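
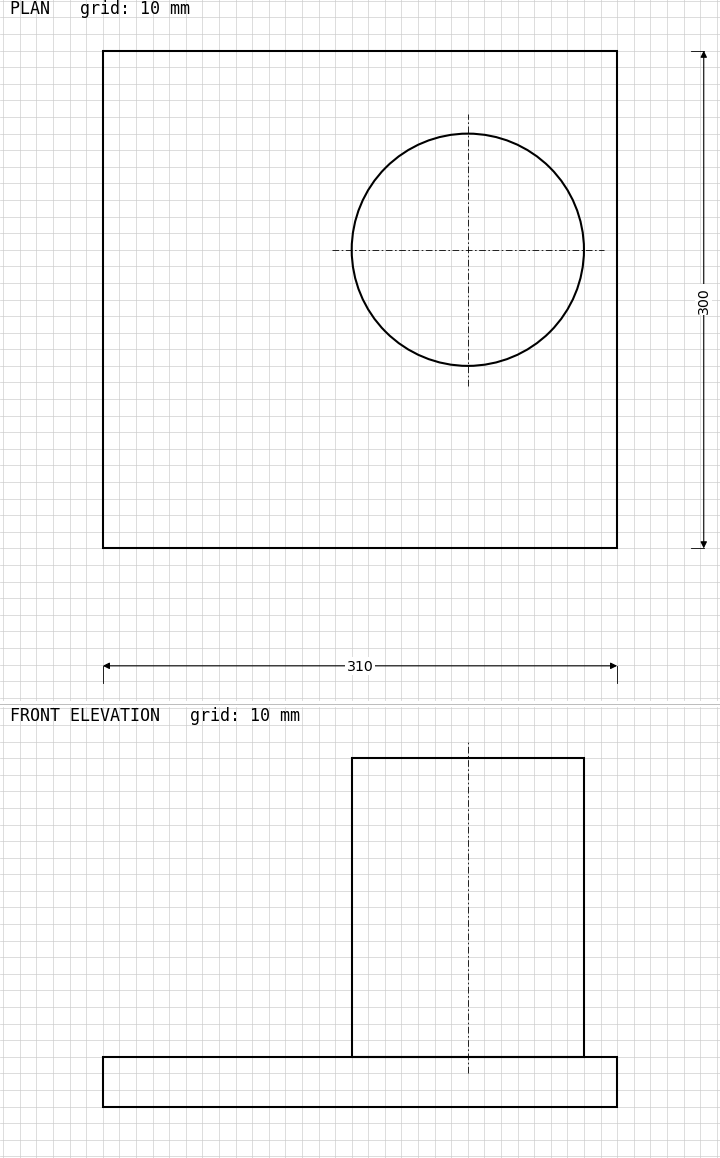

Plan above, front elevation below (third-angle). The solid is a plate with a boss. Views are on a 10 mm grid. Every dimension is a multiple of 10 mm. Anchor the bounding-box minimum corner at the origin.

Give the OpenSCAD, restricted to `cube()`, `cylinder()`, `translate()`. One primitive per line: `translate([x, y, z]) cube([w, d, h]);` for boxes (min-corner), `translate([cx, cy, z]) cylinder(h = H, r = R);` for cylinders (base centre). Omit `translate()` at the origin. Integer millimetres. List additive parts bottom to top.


cube([310, 300, 30]);
translate([220, 180, 30]) cylinder(h = 180, r = 70);


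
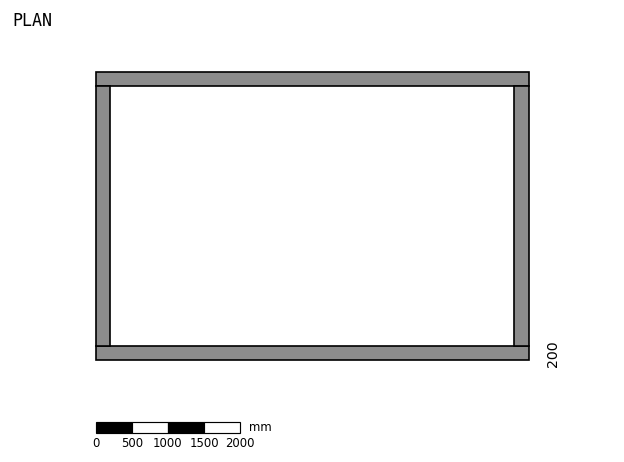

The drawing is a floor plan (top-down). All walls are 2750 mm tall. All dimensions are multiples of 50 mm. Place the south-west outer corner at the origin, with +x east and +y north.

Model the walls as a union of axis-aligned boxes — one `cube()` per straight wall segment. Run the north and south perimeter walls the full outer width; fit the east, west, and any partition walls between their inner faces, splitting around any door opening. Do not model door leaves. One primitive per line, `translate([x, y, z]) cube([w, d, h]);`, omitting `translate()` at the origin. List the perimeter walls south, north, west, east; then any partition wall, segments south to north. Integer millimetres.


cube([6000, 200, 2750]);
translate([0, 3800, 0]) cube([6000, 200, 2750]);
translate([0, 200, 0]) cube([200, 3600, 2750]);
translate([5800, 200, 0]) cube([200, 3600, 2750]);


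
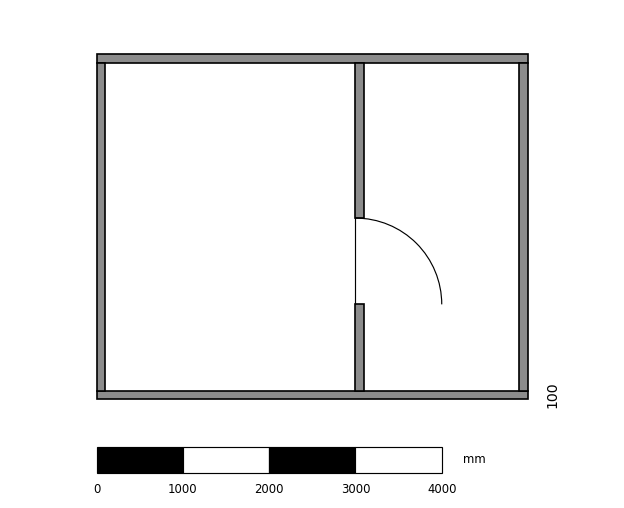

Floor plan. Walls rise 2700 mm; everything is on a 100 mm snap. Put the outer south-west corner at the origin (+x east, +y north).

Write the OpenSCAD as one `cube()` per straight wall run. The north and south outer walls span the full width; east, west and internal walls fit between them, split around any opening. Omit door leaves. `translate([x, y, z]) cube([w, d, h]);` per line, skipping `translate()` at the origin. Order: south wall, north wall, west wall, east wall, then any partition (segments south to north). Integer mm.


cube([5000, 100, 2700]);
translate([0, 3900, 0]) cube([5000, 100, 2700]);
translate([0, 100, 0]) cube([100, 3800, 2700]);
translate([4900, 100, 0]) cube([100, 3800, 2700]);
translate([3000, 100, 0]) cube([100, 1000, 2700]);
translate([3000, 2100, 0]) cube([100, 1800, 2700]);


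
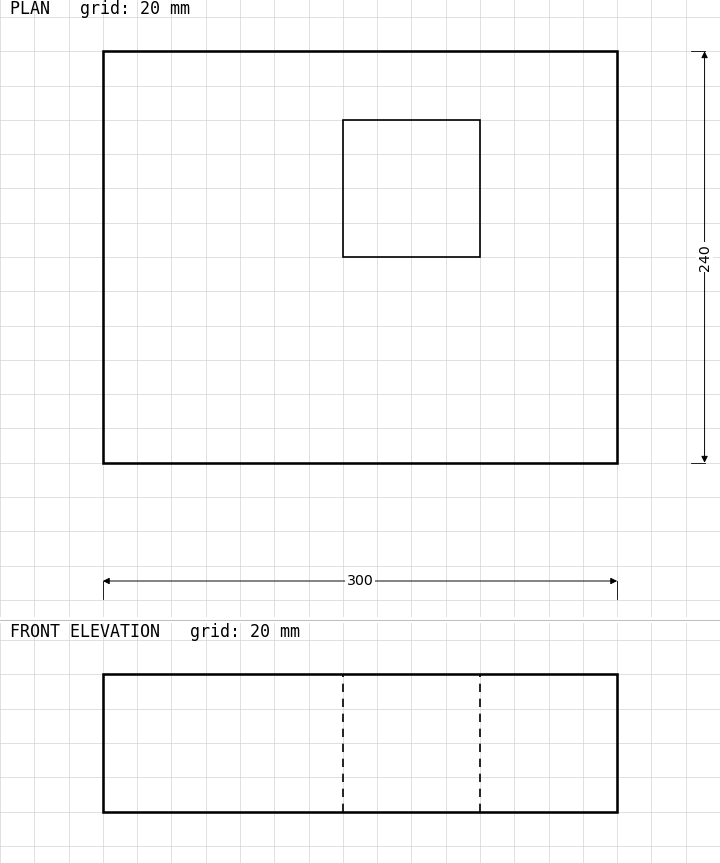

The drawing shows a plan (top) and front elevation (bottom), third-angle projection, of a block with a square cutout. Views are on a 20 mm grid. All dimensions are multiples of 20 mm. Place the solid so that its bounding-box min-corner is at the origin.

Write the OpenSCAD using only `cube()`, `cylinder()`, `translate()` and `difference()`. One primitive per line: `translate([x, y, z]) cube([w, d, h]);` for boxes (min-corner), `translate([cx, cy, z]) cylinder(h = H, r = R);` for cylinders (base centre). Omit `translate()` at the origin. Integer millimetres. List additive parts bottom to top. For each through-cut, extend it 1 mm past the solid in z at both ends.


difference() {
  cube([300, 240, 80]);
  translate([140, 120, -1]) cube([80, 80, 82]);
}


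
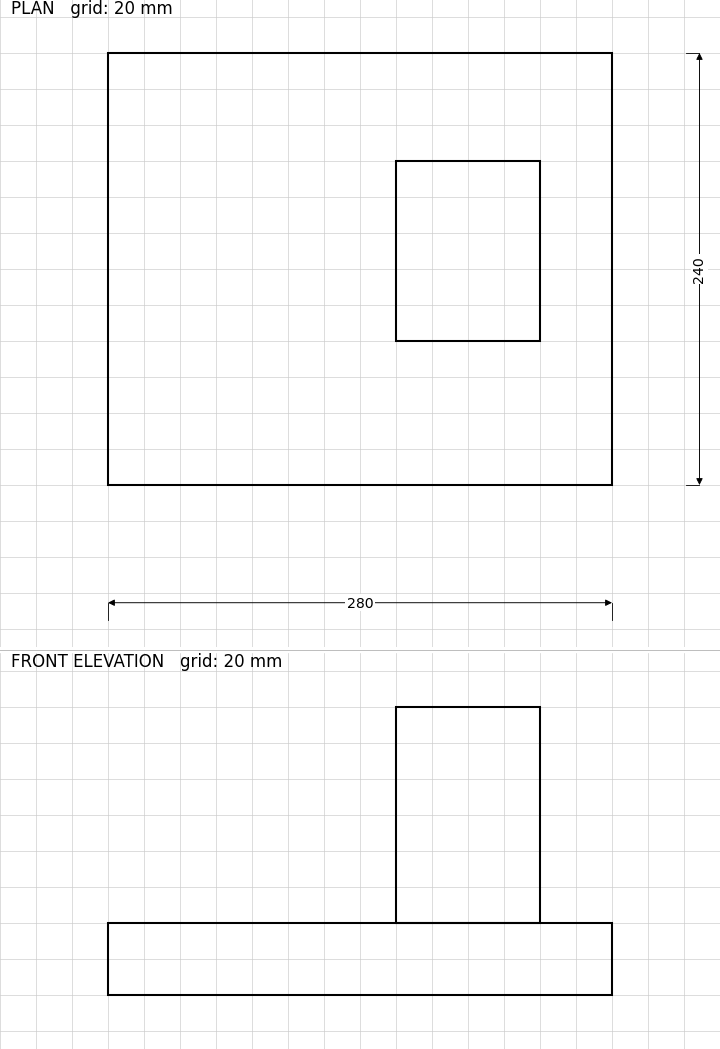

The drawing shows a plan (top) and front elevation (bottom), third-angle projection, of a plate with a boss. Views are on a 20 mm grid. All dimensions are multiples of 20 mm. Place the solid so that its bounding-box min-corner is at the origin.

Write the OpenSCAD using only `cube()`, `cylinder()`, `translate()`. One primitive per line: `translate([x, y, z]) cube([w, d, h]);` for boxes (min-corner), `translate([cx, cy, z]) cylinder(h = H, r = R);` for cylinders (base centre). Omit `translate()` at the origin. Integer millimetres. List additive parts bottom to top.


cube([280, 240, 40]);
translate([160, 80, 40]) cube([80, 100, 120]);


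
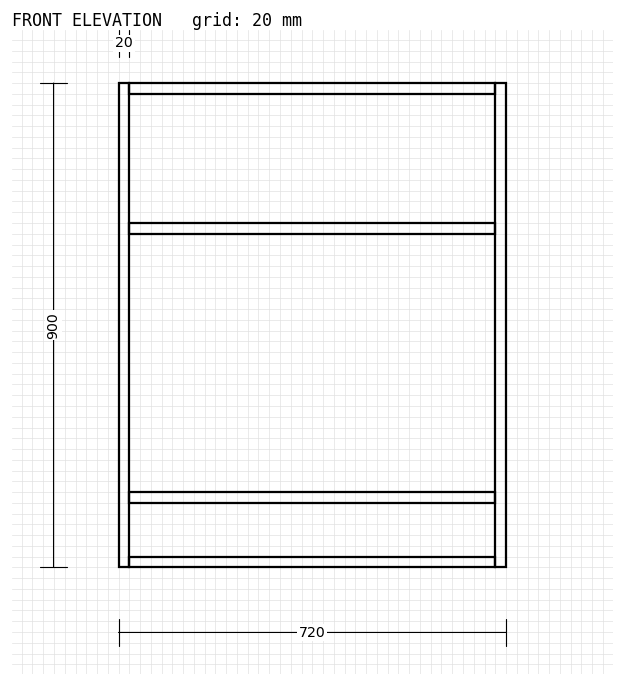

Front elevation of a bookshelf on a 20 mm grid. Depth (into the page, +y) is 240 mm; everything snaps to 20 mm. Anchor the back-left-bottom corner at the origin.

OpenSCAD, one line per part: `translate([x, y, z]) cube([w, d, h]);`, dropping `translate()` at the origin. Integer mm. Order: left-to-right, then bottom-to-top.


cube([20, 240, 900]);
translate([20, 0, 0]) cube([680, 240, 20]);
translate([20, 0, 120]) cube([680, 240, 20]);
translate([20, 0, 620]) cube([680, 240, 20]);
translate([20, 0, 880]) cube([680, 240, 20]);
translate([700, 0, 0]) cube([20, 240, 900]);


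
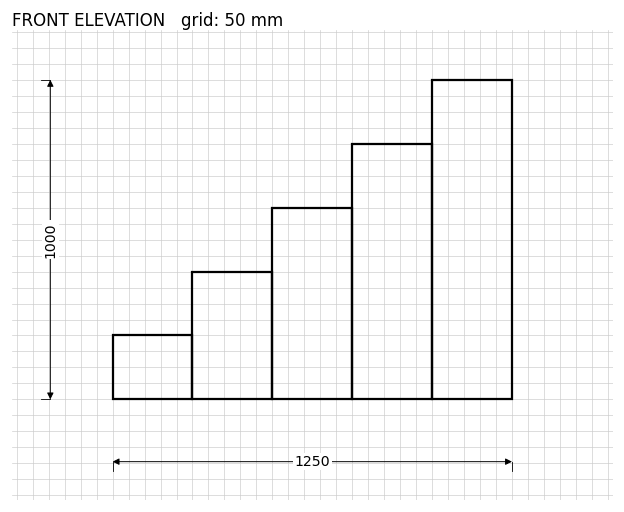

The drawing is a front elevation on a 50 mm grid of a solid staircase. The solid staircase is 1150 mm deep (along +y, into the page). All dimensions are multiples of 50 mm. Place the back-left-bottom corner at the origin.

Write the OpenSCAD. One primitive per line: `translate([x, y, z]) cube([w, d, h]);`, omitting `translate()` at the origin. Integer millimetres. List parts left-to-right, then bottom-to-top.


cube([250, 1150, 200]);
translate([250, 0, 0]) cube([250, 1150, 400]);
translate([500, 0, 0]) cube([250, 1150, 600]);
translate([750, 0, 0]) cube([250, 1150, 800]);
translate([1000, 0, 0]) cube([250, 1150, 1000]);


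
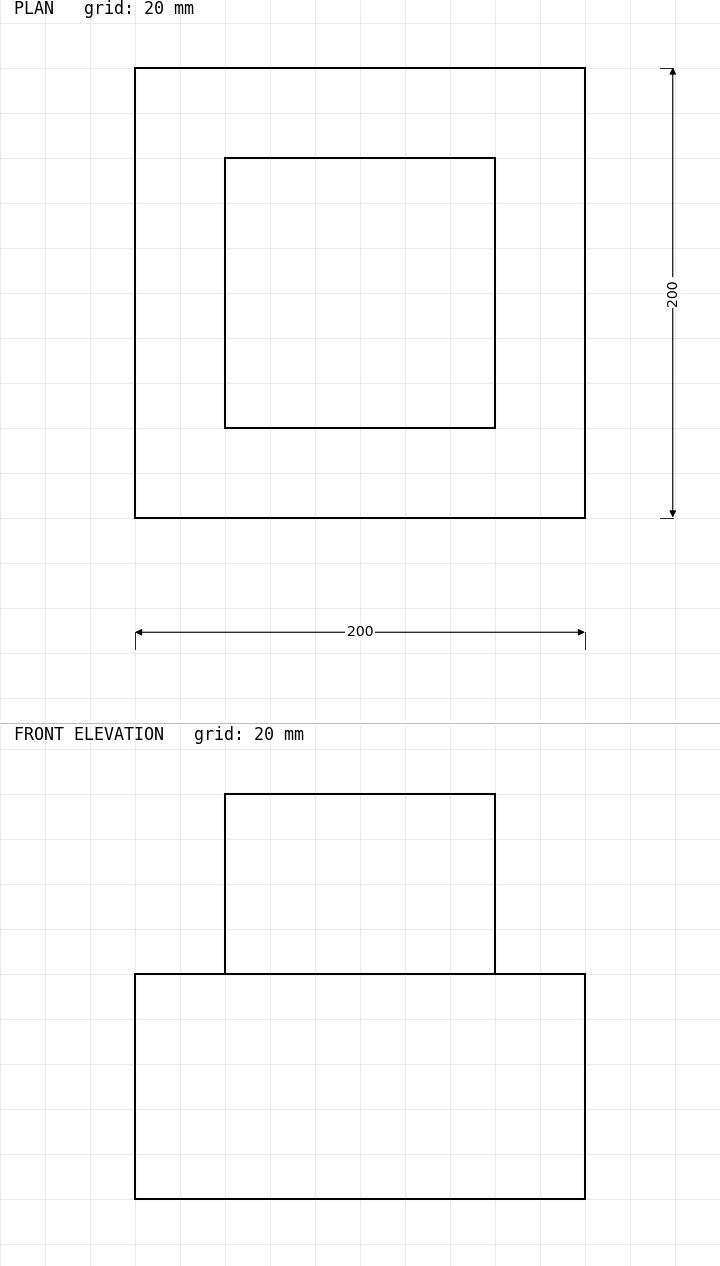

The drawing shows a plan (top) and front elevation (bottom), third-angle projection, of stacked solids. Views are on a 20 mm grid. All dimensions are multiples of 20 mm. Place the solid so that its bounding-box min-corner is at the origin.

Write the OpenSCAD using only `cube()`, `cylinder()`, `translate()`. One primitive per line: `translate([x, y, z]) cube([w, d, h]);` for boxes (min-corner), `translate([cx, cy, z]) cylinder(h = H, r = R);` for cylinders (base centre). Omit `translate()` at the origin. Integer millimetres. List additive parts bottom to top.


cube([200, 200, 100]);
translate([40, 40, 100]) cube([120, 120, 80]);


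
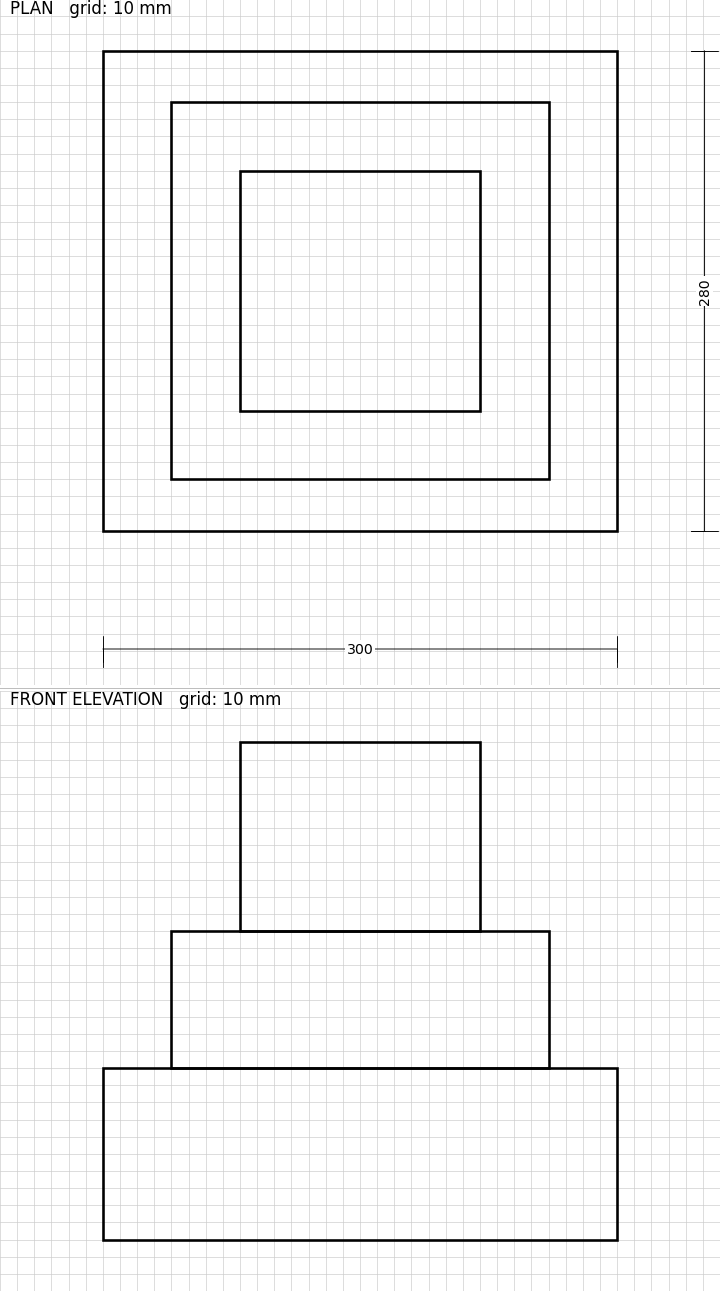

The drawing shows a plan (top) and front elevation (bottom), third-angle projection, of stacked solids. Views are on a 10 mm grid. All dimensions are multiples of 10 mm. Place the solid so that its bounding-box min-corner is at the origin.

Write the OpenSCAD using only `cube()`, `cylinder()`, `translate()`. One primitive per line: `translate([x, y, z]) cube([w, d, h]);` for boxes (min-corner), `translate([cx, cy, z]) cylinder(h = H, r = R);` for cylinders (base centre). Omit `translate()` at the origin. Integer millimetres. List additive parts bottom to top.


cube([300, 280, 100]);
translate([40, 30, 100]) cube([220, 220, 80]);
translate([80, 70, 180]) cube([140, 140, 110]);


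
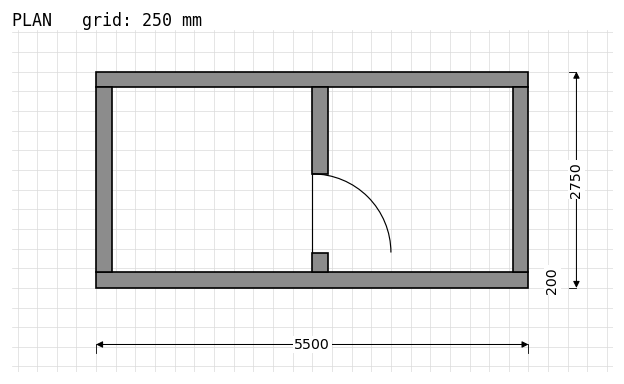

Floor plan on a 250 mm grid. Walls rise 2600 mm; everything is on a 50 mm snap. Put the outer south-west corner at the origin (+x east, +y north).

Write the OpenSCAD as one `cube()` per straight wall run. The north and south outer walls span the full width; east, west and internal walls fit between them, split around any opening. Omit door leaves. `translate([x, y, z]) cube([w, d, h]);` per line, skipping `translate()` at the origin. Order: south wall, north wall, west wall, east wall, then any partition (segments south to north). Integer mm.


cube([5500, 200, 2600]);
translate([0, 2550, 0]) cube([5500, 200, 2600]);
translate([0, 200, 0]) cube([200, 2350, 2600]);
translate([5300, 200, 0]) cube([200, 2350, 2600]);
translate([2750, 200, 0]) cube([200, 250, 2600]);
translate([2750, 1450, 0]) cube([200, 1100, 2600]);


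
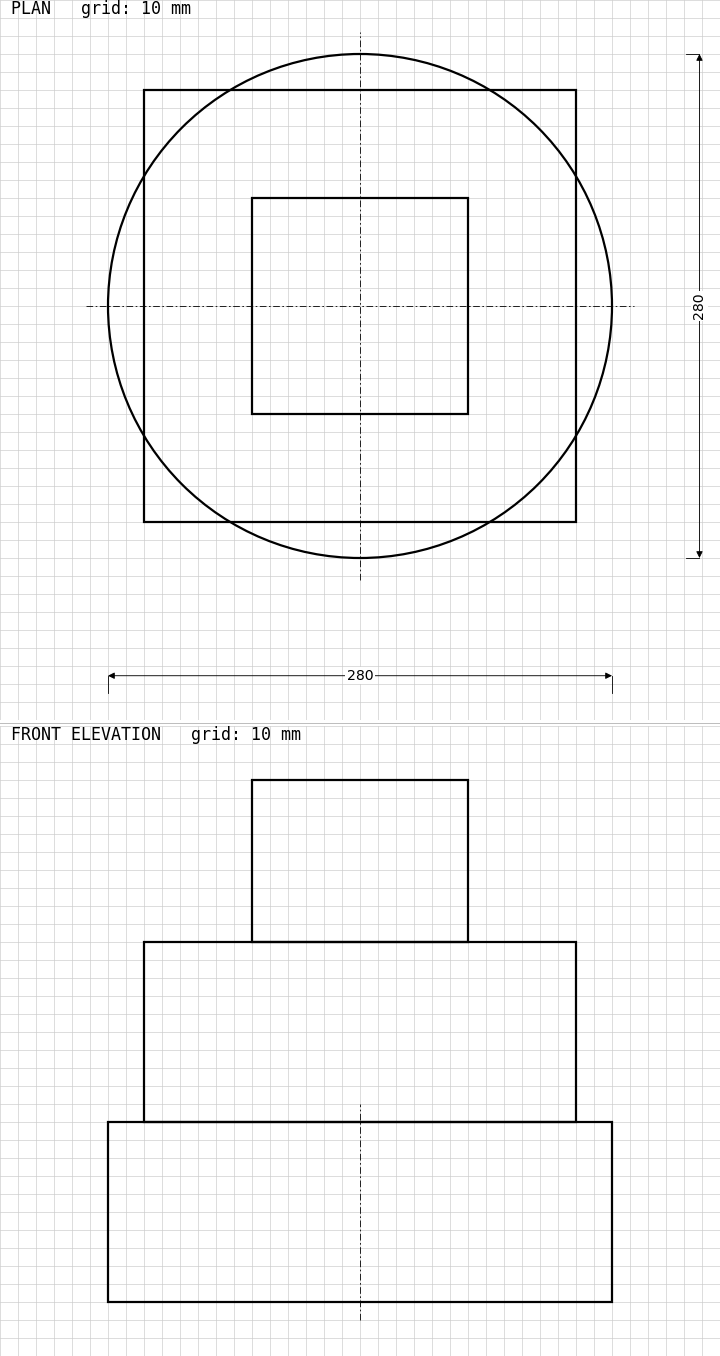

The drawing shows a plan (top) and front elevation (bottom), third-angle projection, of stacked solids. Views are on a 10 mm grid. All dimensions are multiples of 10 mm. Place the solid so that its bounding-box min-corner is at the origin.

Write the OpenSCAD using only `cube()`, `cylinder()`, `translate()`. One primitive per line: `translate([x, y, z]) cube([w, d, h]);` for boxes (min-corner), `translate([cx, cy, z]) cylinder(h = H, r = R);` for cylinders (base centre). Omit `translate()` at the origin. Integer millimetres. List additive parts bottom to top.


translate([140, 140, 0]) cylinder(h = 100, r = 140);
translate([20, 20, 100]) cube([240, 240, 100]);
translate([80, 80, 200]) cube([120, 120, 90]);


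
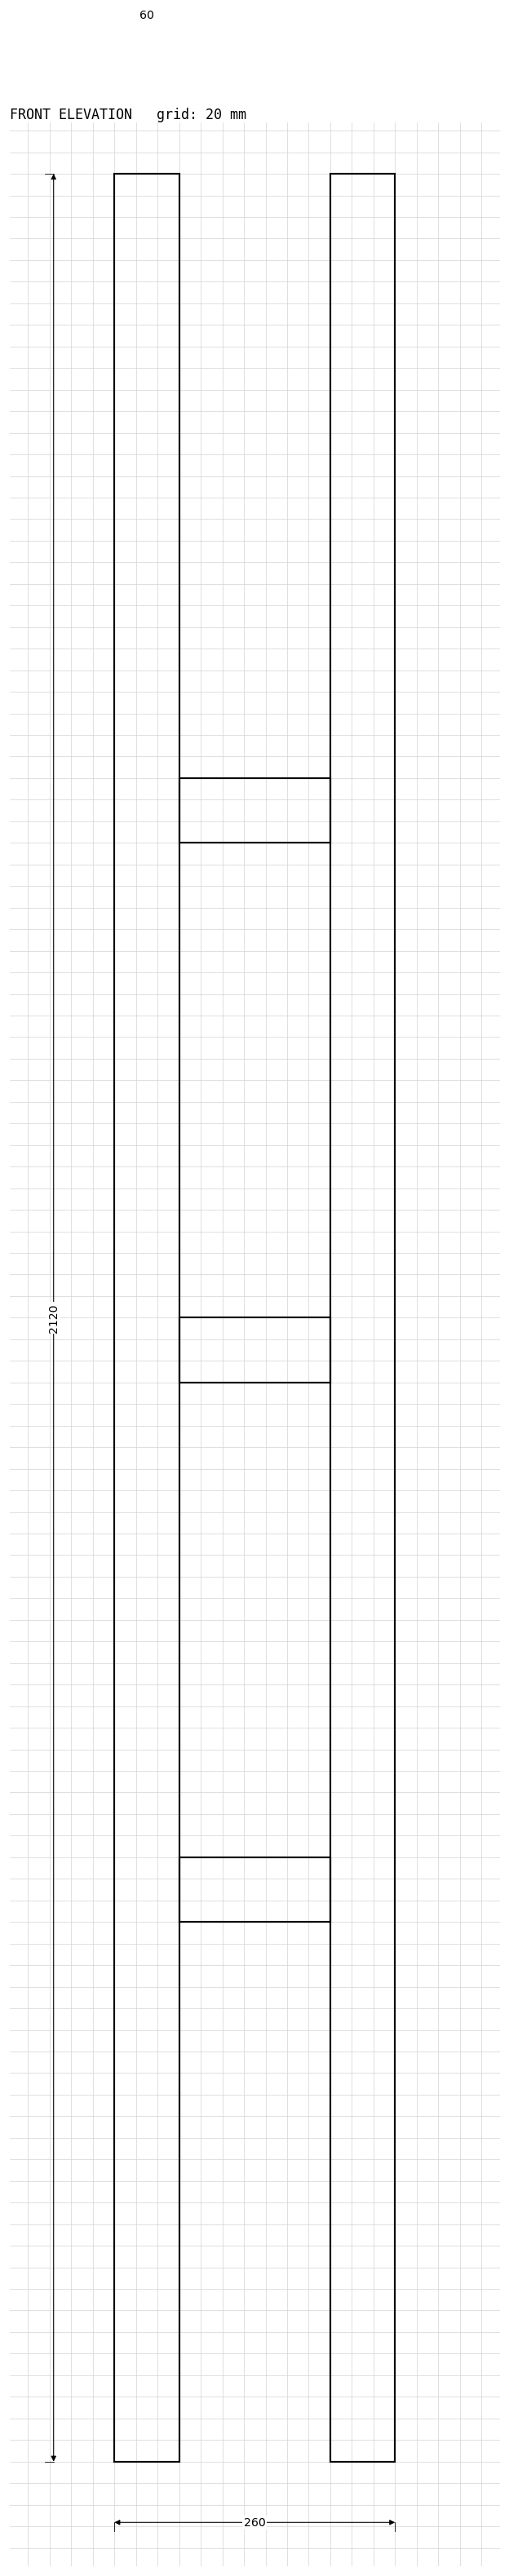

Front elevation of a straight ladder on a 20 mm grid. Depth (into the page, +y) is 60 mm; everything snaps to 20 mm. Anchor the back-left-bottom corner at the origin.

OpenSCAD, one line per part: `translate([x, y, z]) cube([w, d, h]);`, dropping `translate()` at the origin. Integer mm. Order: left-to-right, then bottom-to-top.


cube([60, 60, 2120]);
translate([60, 0, 500]) cube([140, 60, 60]);
translate([60, 0, 1000]) cube([140, 60, 60]);
translate([60, 0, 1500]) cube([140, 60, 60]);
translate([200, 0, 0]) cube([60, 60, 2120]);


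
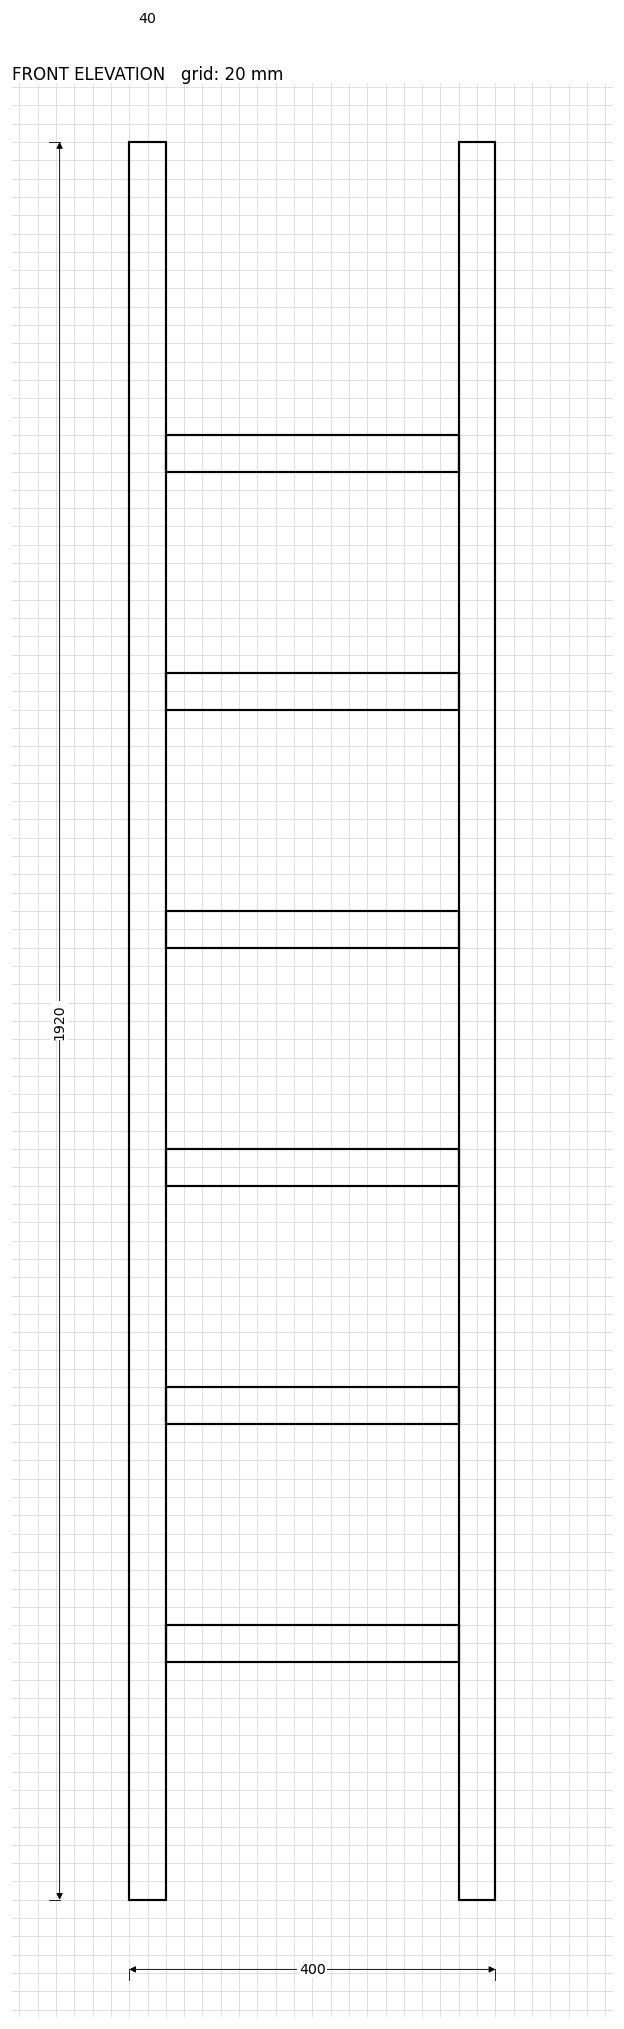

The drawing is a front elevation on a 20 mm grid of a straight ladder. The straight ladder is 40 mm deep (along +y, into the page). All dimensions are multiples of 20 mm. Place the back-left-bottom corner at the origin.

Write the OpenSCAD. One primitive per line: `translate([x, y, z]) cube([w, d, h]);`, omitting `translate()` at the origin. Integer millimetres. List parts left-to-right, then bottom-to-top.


cube([40, 40, 1920]);
translate([40, 0, 260]) cube([320, 40, 40]);
translate([40, 0, 520]) cube([320, 40, 40]);
translate([40, 0, 780]) cube([320, 40, 40]);
translate([40, 0, 1040]) cube([320, 40, 40]);
translate([40, 0, 1300]) cube([320, 40, 40]);
translate([40, 0, 1560]) cube([320, 40, 40]);
translate([360, 0, 0]) cube([40, 40, 1920]);


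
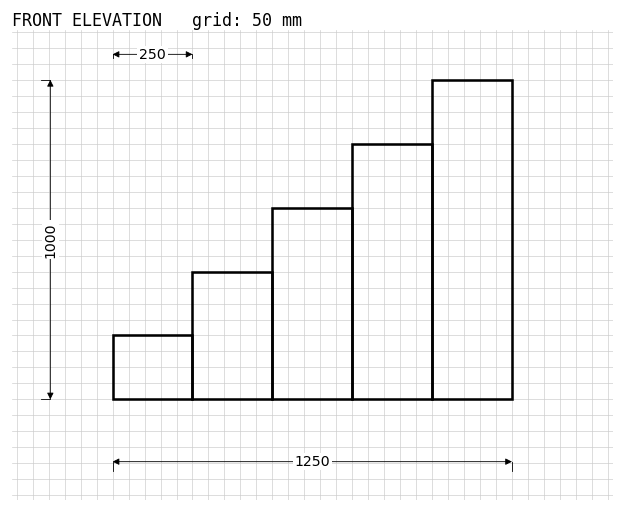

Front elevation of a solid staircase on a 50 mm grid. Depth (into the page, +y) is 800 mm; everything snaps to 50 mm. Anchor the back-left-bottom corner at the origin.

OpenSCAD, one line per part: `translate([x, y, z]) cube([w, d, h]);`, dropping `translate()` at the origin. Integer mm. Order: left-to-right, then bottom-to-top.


cube([250, 800, 200]);
translate([250, 0, 0]) cube([250, 800, 400]);
translate([500, 0, 0]) cube([250, 800, 600]);
translate([750, 0, 0]) cube([250, 800, 800]);
translate([1000, 0, 0]) cube([250, 800, 1000]);


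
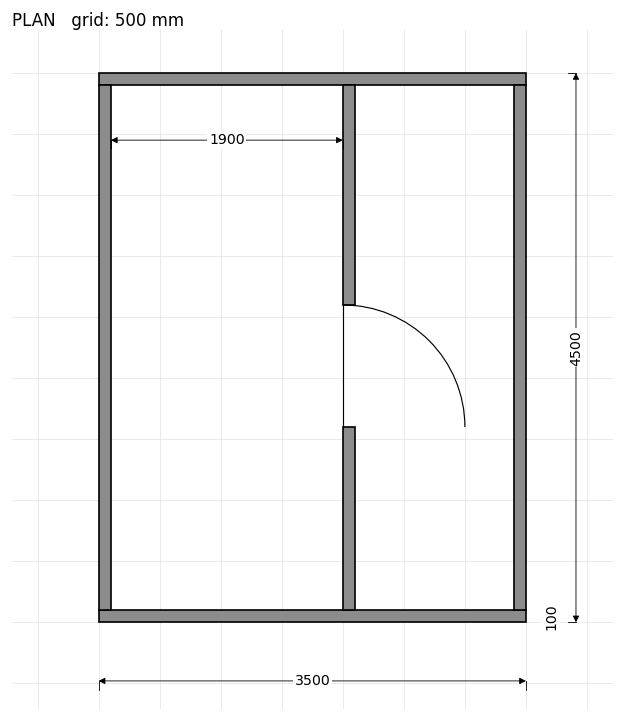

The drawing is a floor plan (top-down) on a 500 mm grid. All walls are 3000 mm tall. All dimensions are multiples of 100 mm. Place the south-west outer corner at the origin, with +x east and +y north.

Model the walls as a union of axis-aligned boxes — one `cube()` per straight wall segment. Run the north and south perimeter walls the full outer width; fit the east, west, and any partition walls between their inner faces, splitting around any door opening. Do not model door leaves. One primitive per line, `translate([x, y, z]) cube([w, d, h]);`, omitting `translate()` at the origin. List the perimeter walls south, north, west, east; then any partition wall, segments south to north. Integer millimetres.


cube([3500, 100, 3000]);
translate([0, 4400, 0]) cube([3500, 100, 3000]);
translate([0, 100, 0]) cube([100, 4300, 3000]);
translate([3400, 100, 0]) cube([100, 4300, 3000]);
translate([2000, 100, 0]) cube([100, 1500, 3000]);
translate([2000, 2600, 0]) cube([100, 1800, 3000]);


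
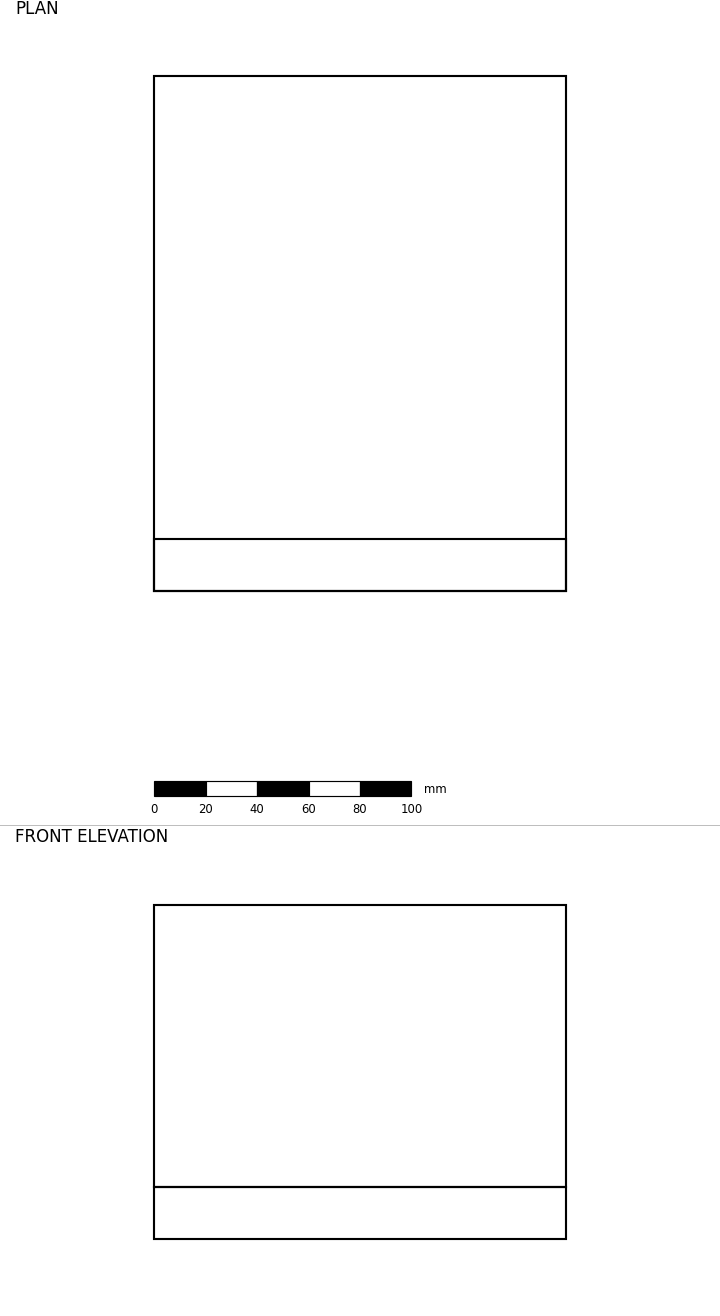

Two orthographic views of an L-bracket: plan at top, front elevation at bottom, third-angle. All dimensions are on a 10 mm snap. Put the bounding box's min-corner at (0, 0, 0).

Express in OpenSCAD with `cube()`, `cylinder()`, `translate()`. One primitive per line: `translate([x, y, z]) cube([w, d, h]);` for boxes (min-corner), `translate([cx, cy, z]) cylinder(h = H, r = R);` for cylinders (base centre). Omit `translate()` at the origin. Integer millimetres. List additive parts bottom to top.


cube([160, 200, 20]);
translate([0, 0, 20]) cube([160, 20, 110]);


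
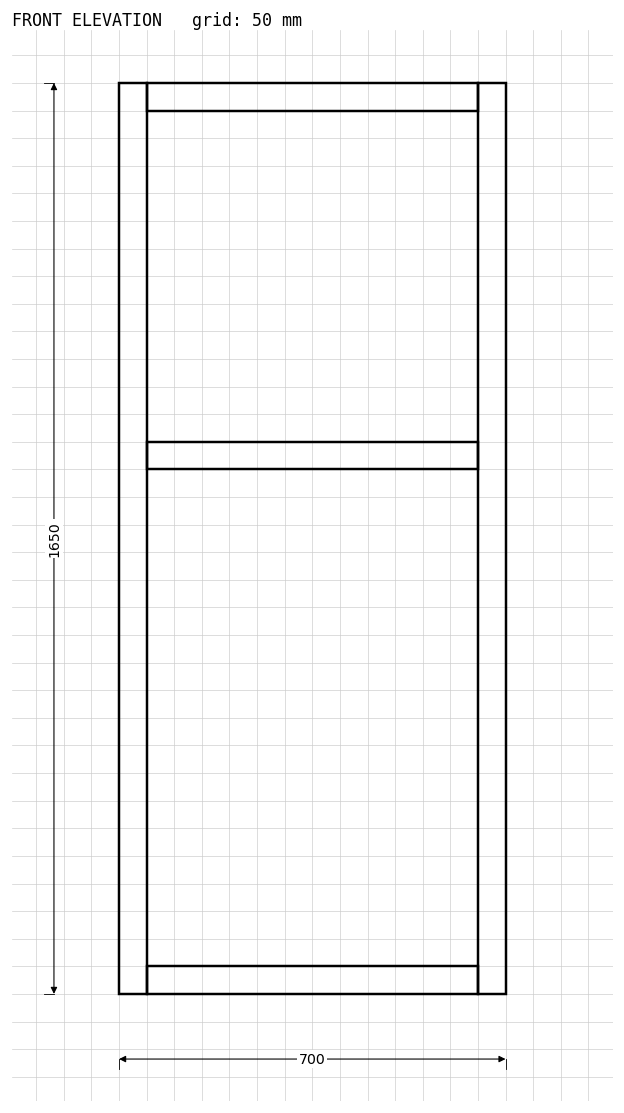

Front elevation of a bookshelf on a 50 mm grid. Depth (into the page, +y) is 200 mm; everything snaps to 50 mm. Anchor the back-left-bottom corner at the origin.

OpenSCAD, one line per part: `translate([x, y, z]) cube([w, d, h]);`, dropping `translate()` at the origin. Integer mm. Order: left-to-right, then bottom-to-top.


cube([50, 200, 1650]);
translate([50, 0, 0]) cube([600, 200, 50]);
translate([50, 0, 950]) cube([600, 200, 50]);
translate([50, 0, 1600]) cube([600, 200, 50]);
translate([650, 0, 0]) cube([50, 200, 1650]);


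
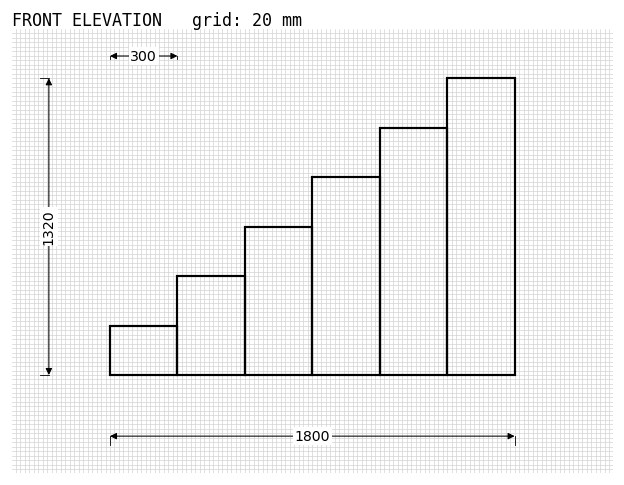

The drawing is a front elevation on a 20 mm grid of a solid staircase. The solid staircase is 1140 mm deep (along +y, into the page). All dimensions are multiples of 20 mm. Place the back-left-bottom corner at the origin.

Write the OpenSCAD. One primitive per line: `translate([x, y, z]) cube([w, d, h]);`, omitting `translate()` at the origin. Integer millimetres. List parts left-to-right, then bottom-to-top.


cube([300, 1140, 220]);
translate([300, 0, 0]) cube([300, 1140, 440]);
translate([600, 0, 0]) cube([300, 1140, 660]);
translate([900, 0, 0]) cube([300, 1140, 880]);
translate([1200, 0, 0]) cube([300, 1140, 1100]);
translate([1500, 0, 0]) cube([300, 1140, 1320]);


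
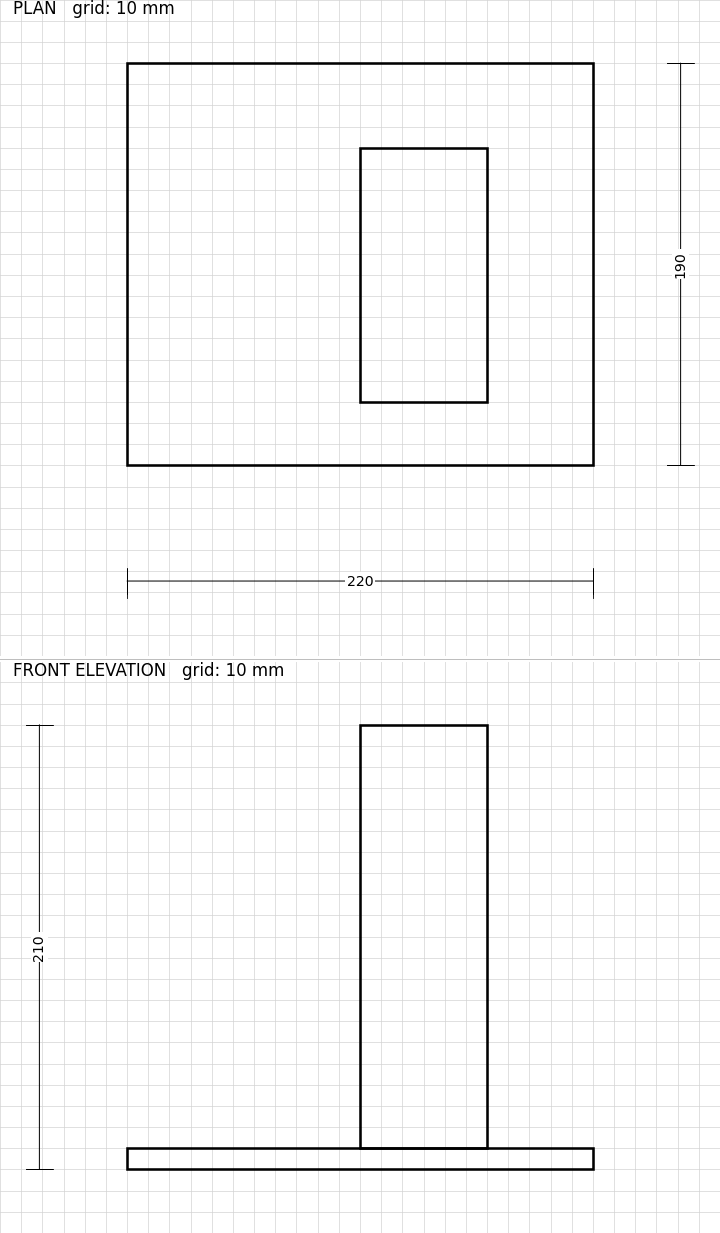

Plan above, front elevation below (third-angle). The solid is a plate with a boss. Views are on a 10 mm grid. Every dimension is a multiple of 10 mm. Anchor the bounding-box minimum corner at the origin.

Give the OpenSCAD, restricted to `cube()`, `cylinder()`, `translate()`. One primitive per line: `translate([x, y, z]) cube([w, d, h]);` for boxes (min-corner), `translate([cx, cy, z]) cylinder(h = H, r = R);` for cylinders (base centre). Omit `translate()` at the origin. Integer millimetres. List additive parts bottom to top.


cube([220, 190, 10]);
translate([110, 30, 10]) cube([60, 120, 200]);


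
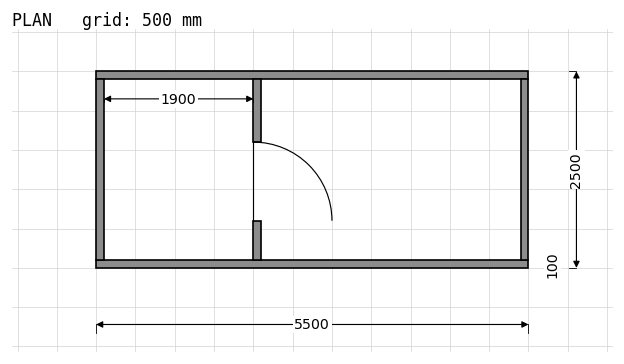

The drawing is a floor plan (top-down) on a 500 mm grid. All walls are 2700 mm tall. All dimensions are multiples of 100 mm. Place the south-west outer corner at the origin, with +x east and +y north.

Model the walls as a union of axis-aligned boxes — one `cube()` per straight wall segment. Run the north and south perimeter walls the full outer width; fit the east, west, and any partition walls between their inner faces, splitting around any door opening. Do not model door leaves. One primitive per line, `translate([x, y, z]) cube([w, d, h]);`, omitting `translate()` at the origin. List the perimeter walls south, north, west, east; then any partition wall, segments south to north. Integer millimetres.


cube([5500, 100, 2700]);
translate([0, 2400, 0]) cube([5500, 100, 2700]);
translate([0, 100, 0]) cube([100, 2300, 2700]);
translate([5400, 100, 0]) cube([100, 2300, 2700]);
translate([2000, 100, 0]) cube([100, 500, 2700]);
translate([2000, 1600, 0]) cube([100, 800, 2700]);


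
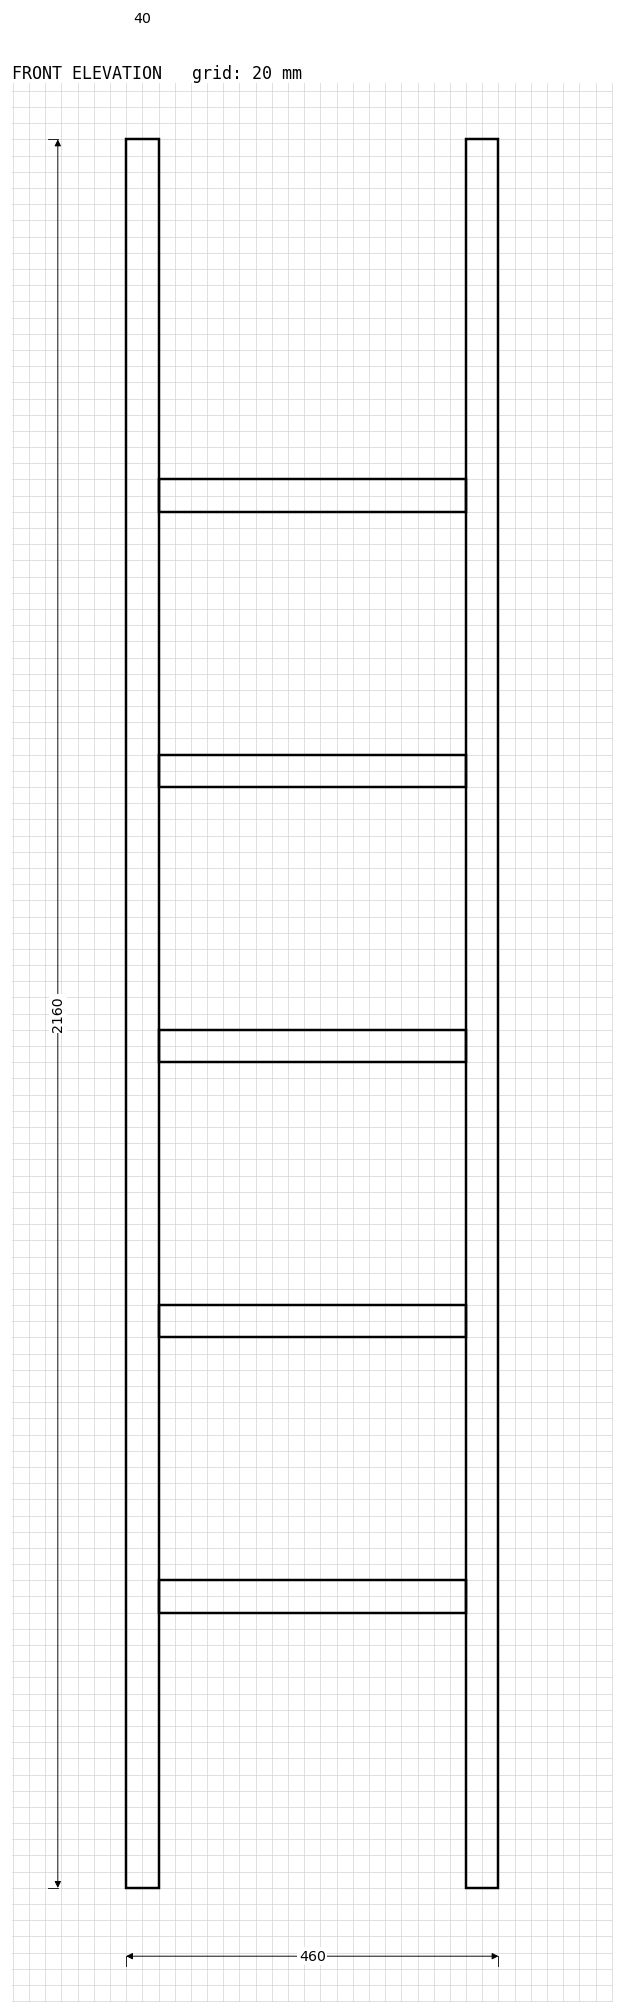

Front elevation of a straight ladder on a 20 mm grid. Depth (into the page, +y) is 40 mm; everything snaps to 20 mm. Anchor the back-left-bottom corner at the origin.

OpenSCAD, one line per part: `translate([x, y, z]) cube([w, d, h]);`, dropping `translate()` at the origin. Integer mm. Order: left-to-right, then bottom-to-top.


cube([40, 40, 2160]);
translate([40, 0, 340]) cube([380, 40, 40]);
translate([40, 0, 680]) cube([380, 40, 40]);
translate([40, 0, 1020]) cube([380, 40, 40]);
translate([40, 0, 1360]) cube([380, 40, 40]);
translate([40, 0, 1700]) cube([380, 40, 40]);
translate([420, 0, 0]) cube([40, 40, 2160]);


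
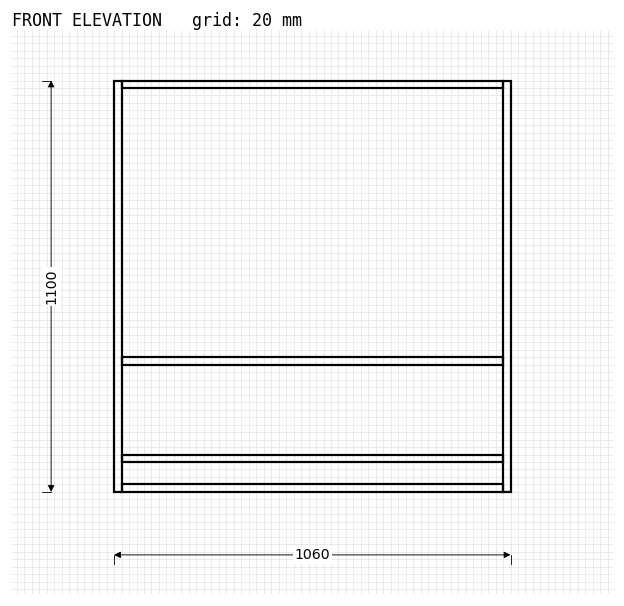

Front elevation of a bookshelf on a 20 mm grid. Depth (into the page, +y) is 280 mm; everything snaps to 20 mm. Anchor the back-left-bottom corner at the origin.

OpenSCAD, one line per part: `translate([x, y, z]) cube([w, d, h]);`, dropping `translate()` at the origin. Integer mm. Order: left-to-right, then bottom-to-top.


cube([20, 280, 1100]);
translate([20, 0, 0]) cube([1020, 280, 20]);
translate([20, 0, 80]) cube([1020, 280, 20]);
translate([20, 0, 340]) cube([1020, 280, 20]);
translate([20, 0, 1080]) cube([1020, 280, 20]);
translate([1040, 0, 0]) cube([20, 280, 1100]);


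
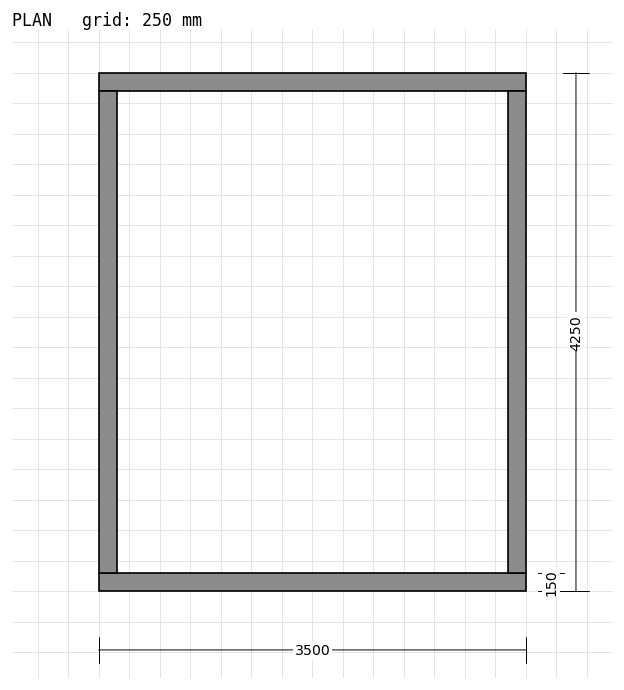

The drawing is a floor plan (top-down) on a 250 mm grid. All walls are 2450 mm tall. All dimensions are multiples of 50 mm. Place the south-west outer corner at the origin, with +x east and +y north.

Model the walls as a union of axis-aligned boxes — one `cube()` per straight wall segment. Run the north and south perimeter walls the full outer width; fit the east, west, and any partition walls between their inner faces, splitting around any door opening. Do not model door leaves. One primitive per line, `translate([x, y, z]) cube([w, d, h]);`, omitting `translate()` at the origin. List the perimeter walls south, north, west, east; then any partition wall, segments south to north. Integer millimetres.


cube([3500, 150, 2450]);
translate([0, 4100, 0]) cube([3500, 150, 2450]);
translate([0, 150, 0]) cube([150, 3950, 2450]);
translate([3350, 150, 0]) cube([150, 3950, 2450]);


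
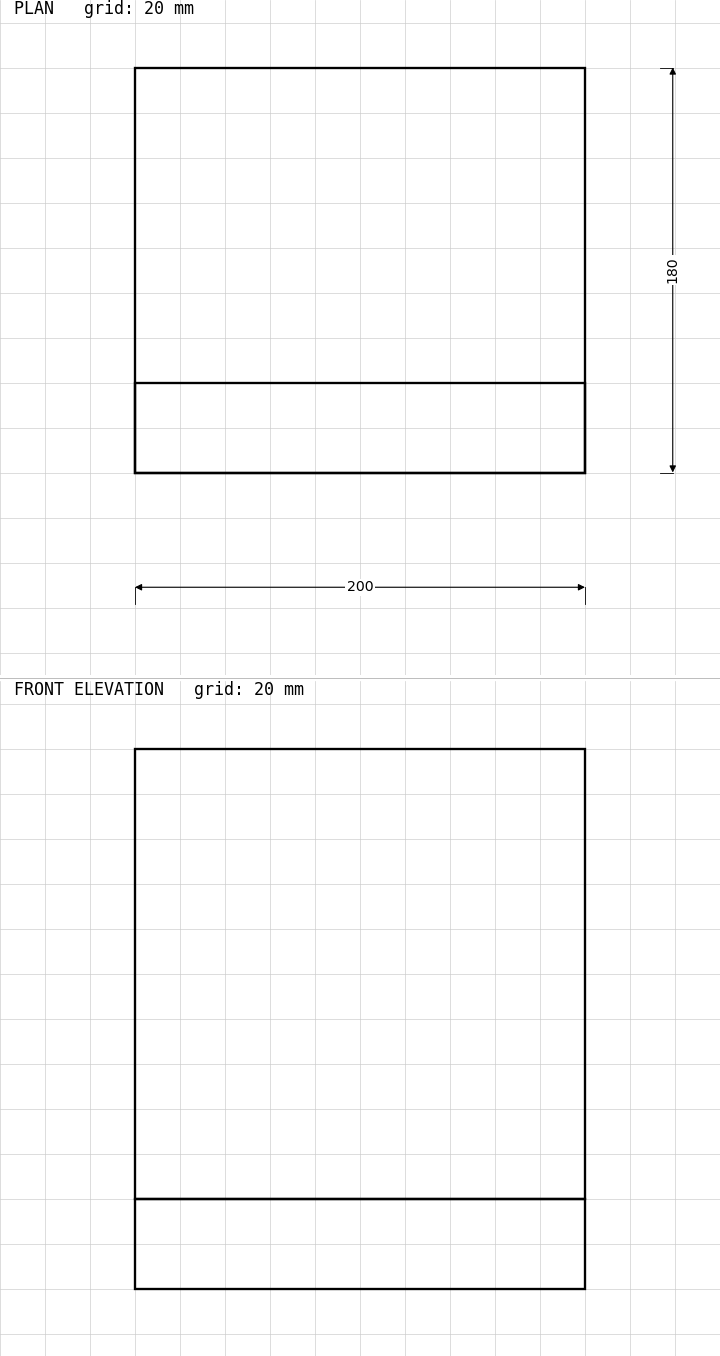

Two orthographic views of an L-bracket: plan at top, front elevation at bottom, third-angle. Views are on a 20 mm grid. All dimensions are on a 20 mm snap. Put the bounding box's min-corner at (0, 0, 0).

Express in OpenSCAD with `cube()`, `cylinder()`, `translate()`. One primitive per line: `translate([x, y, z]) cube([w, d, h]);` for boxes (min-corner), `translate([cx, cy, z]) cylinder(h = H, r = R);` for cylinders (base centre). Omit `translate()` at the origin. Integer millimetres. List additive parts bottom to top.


cube([200, 180, 40]);
translate([0, 0, 40]) cube([200, 40, 200]);


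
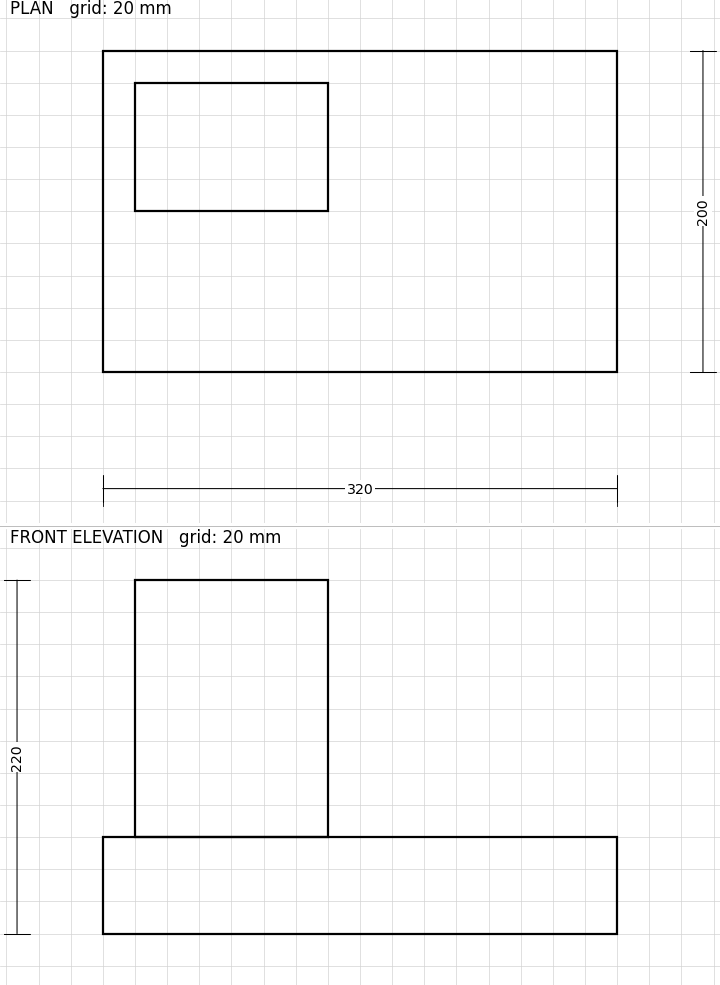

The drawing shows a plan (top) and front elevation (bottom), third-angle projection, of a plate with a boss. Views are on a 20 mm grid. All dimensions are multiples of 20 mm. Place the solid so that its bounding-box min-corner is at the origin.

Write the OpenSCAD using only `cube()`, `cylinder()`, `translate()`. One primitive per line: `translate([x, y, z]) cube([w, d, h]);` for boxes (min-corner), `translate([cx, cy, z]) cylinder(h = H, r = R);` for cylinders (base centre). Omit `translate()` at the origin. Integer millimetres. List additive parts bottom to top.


cube([320, 200, 60]);
translate([20, 100, 60]) cube([120, 80, 160]);


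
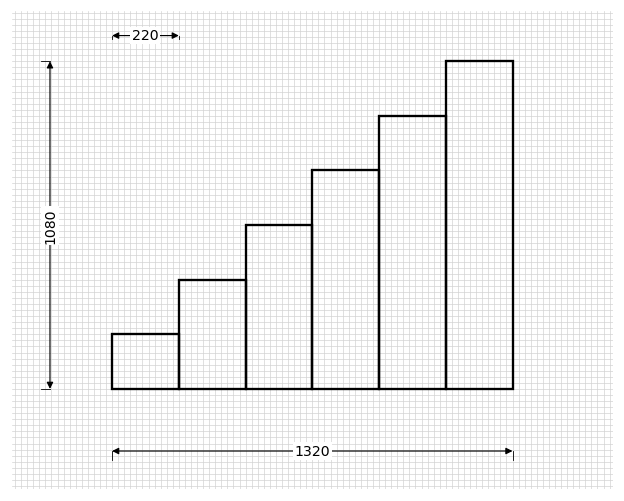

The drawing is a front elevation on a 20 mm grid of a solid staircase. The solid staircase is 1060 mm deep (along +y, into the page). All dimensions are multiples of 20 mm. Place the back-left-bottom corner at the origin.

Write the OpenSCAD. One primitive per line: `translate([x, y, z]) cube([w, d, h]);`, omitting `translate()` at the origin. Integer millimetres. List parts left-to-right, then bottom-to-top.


cube([220, 1060, 180]);
translate([220, 0, 0]) cube([220, 1060, 360]);
translate([440, 0, 0]) cube([220, 1060, 540]);
translate([660, 0, 0]) cube([220, 1060, 720]);
translate([880, 0, 0]) cube([220, 1060, 900]);
translate([1100, 0, 0]) cube([220, 1060, 1080]);


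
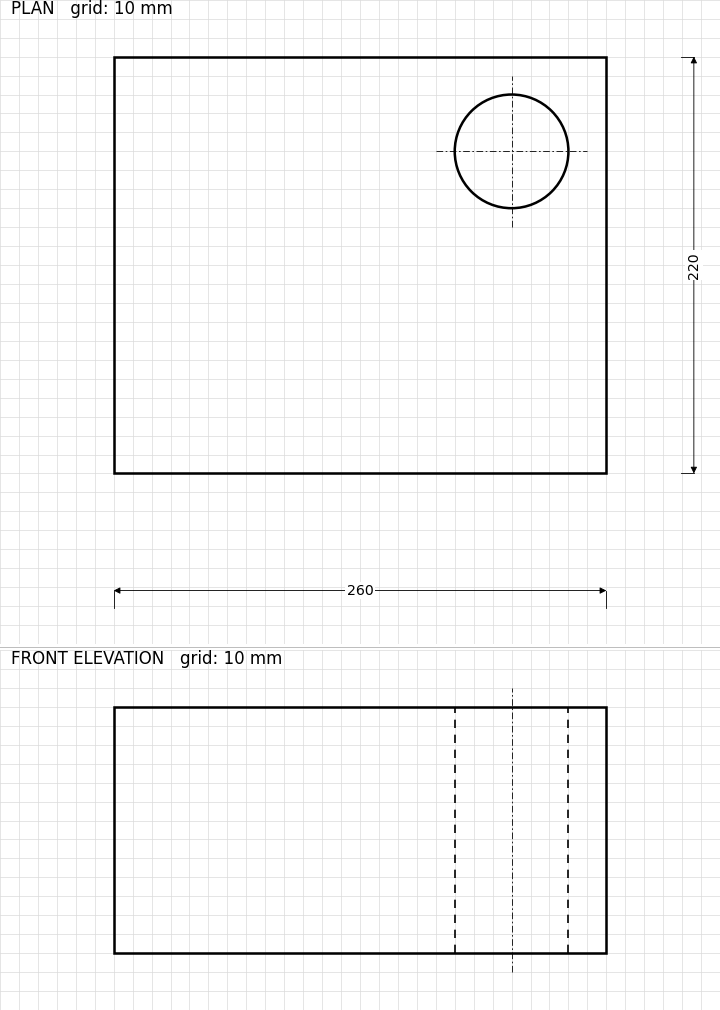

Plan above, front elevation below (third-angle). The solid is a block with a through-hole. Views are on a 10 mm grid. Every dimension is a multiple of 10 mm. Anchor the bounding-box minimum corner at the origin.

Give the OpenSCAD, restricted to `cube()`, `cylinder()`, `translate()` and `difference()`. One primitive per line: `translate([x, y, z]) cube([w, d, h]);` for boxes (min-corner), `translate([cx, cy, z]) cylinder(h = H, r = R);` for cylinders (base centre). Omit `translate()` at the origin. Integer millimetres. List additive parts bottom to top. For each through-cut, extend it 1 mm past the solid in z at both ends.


difference() {
  cube([260, 220, 130]);
  translate([210, 170, -1]) cylinder(h = 132, r = 30);
}


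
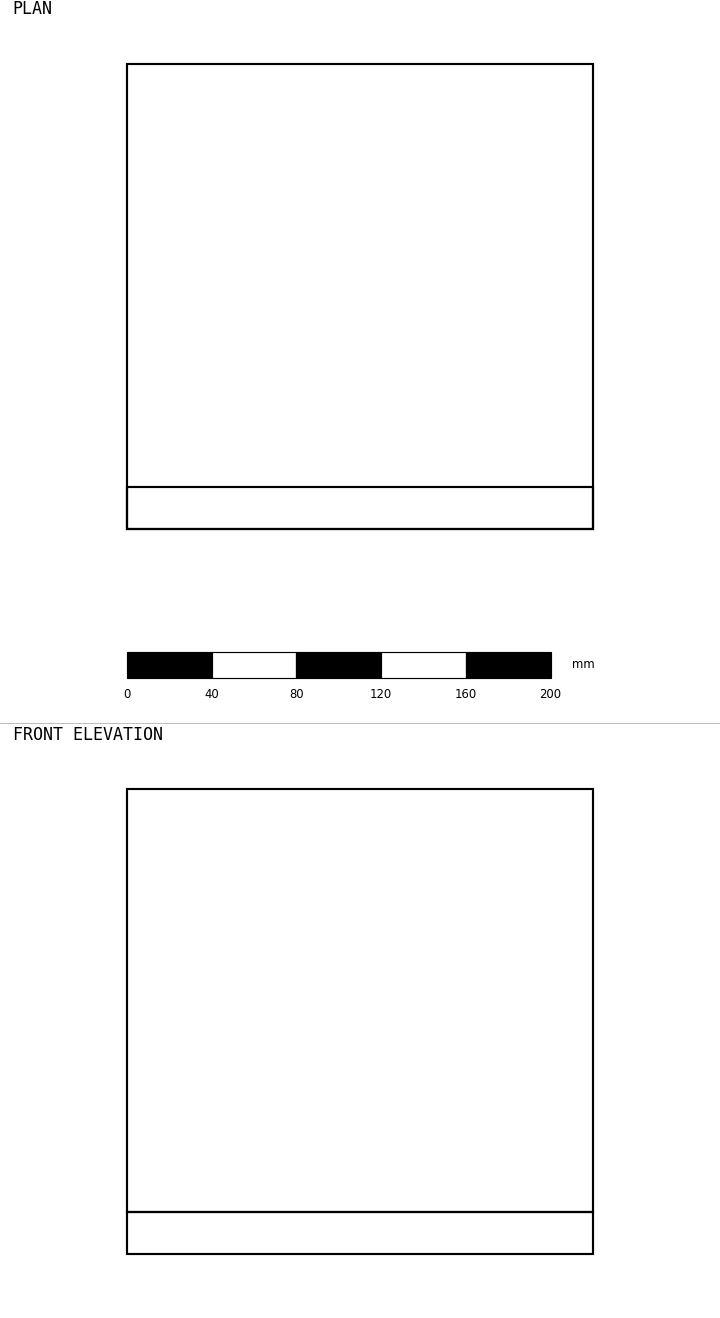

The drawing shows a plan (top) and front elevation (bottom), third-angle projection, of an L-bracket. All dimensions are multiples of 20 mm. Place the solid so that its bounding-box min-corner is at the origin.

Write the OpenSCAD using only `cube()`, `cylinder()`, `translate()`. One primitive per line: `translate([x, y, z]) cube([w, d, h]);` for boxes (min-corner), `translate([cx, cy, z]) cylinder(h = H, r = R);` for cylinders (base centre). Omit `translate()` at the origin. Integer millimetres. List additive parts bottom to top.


cube([220, 220, 20]);
translate([0, 0, 20]) cube([220, 20, 200]);


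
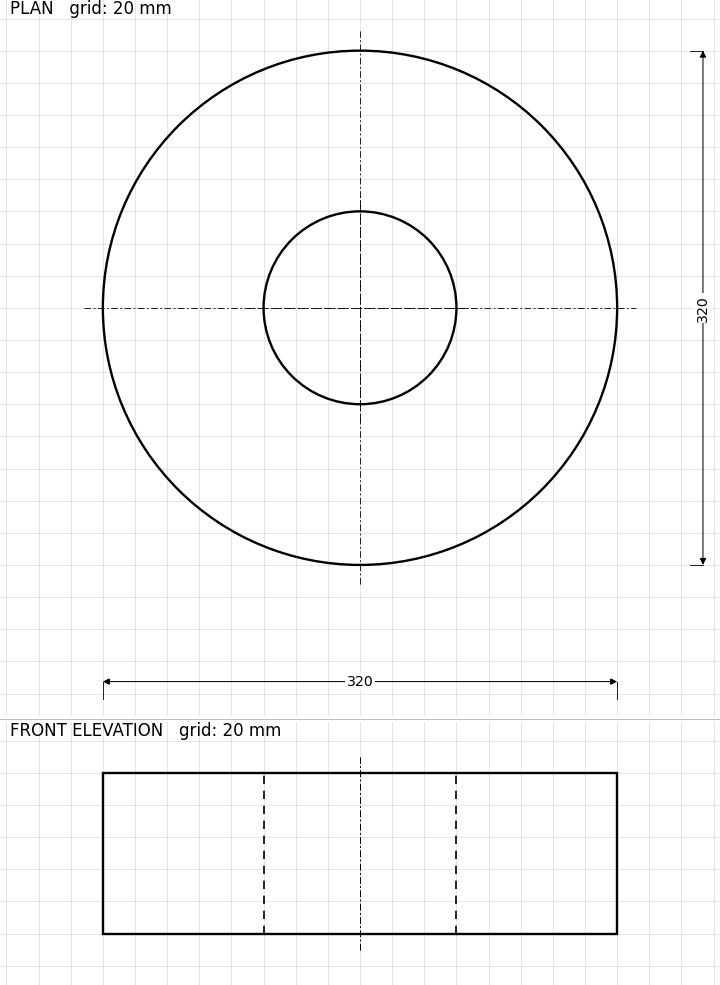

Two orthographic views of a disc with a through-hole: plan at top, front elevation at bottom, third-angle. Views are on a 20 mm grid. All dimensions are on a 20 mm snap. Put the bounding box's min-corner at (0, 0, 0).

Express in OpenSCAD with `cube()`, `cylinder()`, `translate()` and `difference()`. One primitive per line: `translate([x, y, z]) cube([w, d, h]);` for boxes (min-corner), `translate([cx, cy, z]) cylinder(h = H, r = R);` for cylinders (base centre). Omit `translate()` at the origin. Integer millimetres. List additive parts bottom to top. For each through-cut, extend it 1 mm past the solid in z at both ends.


difference() {
  translate([160, 160, 0]) cylinder(h = 100, r = 160);
  translate([160, 160, -1]) cylinder(h = 102, r = 60);
}


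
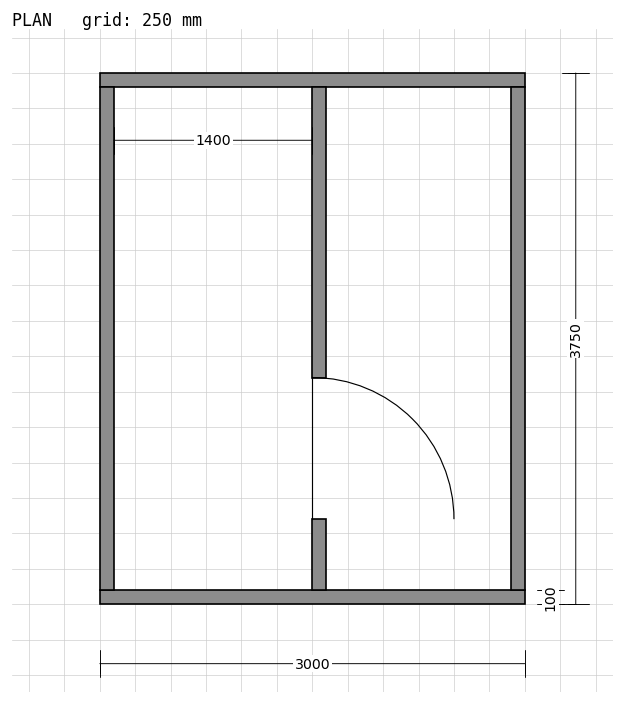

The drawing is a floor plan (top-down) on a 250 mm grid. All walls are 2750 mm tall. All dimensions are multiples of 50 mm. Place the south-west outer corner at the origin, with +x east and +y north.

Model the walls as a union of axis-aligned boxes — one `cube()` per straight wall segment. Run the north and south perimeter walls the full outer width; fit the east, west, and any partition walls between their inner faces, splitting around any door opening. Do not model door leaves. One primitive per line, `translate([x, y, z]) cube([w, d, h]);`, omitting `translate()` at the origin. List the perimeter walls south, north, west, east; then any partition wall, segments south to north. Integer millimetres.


cube([3000, 100, 2750]);
translate([0, 3650, 0]) cube([3000, 100, 2750]);
translate([0, 100, 0]) cube([100, 3550, 2750]);
translate([2900, 100, 0]) cube([100, 3550, 2750]);
translate([1500, 100, 0]) cube([100, 500, 2750]);
translate([1500, 1600, 0]) cube([100, 2050, 2750]);


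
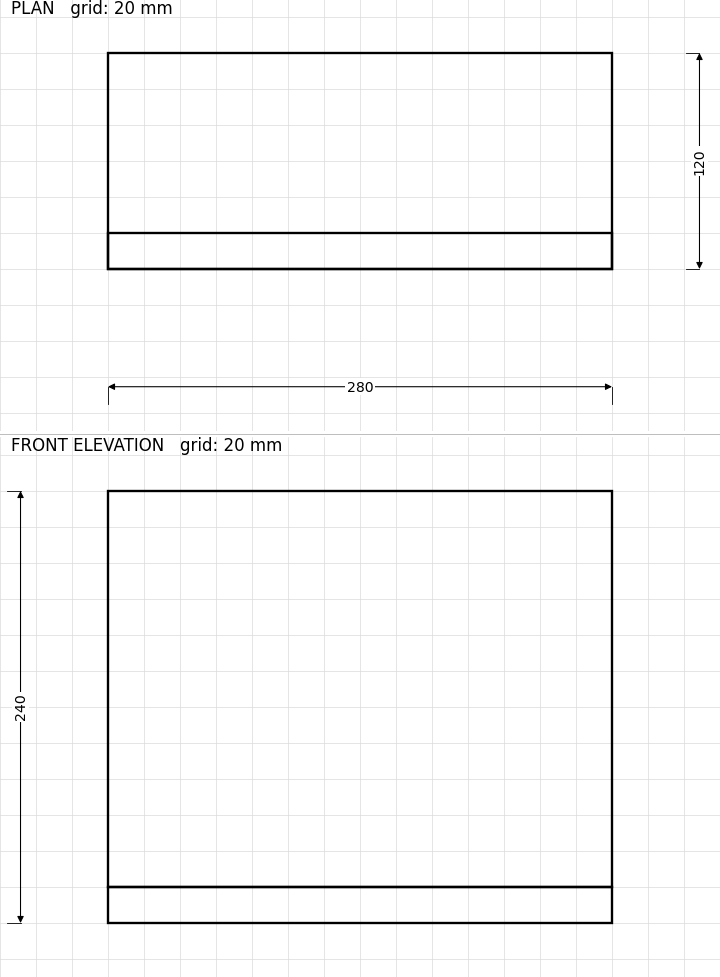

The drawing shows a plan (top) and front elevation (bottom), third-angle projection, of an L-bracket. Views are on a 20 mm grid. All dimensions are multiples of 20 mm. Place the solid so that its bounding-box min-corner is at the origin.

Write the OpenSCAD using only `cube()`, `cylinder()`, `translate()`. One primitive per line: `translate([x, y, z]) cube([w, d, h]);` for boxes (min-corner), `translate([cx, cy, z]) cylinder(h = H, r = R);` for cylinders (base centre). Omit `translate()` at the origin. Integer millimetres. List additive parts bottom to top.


cube([280, 120, 20]);
translate([0, 0, 20]) cube([280, 20, 220]);


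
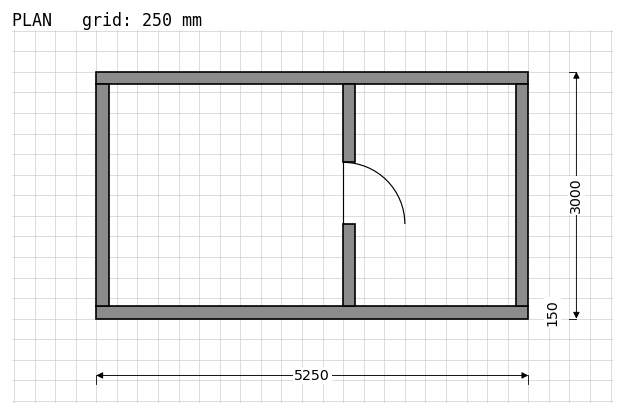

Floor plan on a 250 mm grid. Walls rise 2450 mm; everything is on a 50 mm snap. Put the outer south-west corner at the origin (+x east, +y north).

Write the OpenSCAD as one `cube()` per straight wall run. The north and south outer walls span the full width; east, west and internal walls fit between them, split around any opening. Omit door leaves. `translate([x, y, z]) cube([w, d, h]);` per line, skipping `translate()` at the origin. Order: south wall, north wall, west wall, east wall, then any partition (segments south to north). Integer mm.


cube([5250, 150, 2450]);
translate([0, 2850, 0]) cube([5250, 150, 2450]);
translate([0, 150, 0]) cube([150, 2700, 2450]);
translate([5100, 150, 0]) cube([150, 2700, 2450]);
translate([3000, 150, 0]) cube([150, 1000, 2450]);
translate([3000, 1900, 0]) cube([150, 950, 2450]);


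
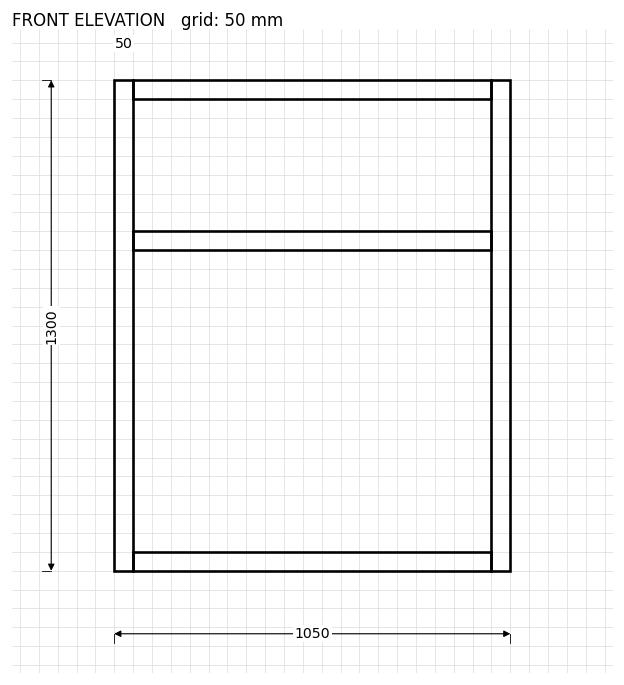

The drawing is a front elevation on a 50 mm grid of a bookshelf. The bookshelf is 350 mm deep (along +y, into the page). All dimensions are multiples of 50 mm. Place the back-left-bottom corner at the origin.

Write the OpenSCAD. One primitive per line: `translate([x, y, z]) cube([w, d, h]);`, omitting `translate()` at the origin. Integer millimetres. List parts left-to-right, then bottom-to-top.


cube([50, 350, 1300]);
translate([50, 0, 0]) cube([950, 350, 50]);
translate([50, 0, 850]) cube([950, 350, 50]);
translate([50, 0, 1250]) cube([950, 350, 50]);
translate([1000, 0, 0]) cube([50, 350, 1300]);


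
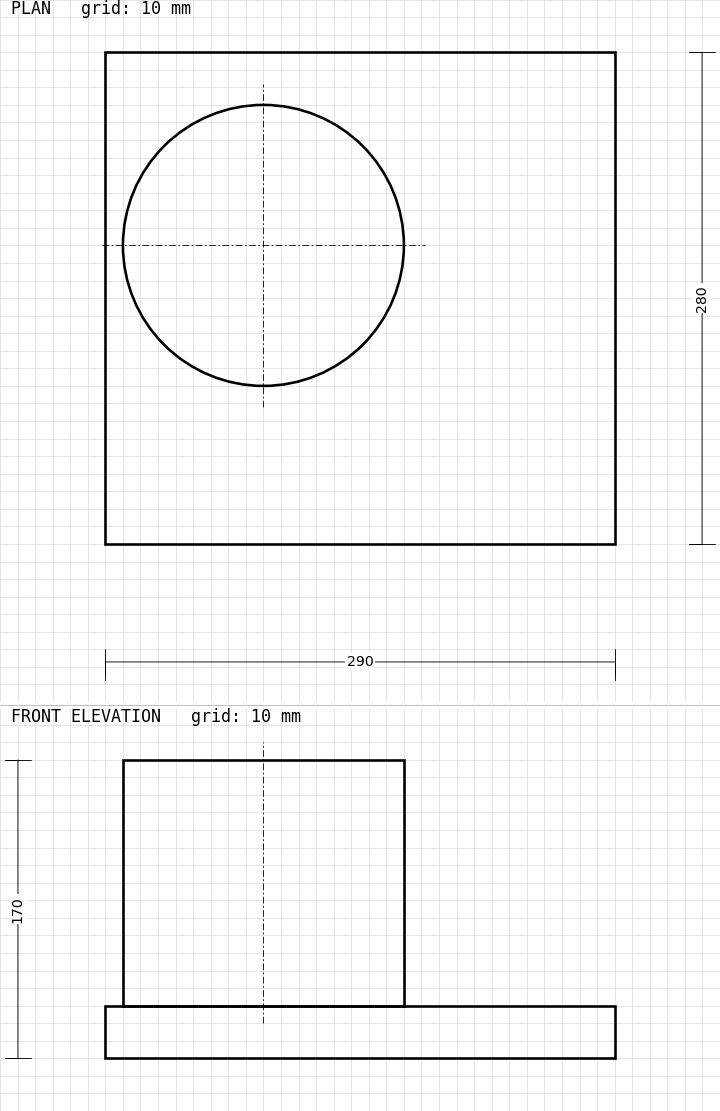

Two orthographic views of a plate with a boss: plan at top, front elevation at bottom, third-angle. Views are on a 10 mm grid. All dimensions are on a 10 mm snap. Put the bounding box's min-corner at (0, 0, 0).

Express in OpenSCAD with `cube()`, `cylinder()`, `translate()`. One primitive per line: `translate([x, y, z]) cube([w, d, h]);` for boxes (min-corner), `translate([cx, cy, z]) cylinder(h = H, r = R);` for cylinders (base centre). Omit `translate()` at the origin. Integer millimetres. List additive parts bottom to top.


cube([290, 280, 30]);
translate([90, 170, 30]) cylinder(h = 140, r = 80);
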